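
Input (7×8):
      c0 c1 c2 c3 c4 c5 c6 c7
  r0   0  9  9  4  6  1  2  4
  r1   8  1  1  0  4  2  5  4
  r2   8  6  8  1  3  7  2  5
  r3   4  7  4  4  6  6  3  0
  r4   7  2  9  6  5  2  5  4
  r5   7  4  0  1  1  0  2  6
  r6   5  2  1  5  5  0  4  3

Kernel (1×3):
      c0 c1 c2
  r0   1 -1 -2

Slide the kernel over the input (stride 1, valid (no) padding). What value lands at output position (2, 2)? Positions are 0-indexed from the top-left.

The receptive field on the input at this output position is [8 1 3]. Elementwise product with the kernel and sum: 8·1 + 1·-1 + 3·-2.

1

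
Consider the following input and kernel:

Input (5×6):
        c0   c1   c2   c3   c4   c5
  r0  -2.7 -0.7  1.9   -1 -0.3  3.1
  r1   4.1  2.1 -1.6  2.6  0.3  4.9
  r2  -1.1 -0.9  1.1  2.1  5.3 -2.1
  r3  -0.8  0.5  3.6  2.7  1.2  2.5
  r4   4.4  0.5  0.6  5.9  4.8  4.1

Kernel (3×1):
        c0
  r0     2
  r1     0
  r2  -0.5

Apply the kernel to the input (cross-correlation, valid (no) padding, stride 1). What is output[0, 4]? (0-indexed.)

The receptive field on the input at this output position is [-0.3 / 0.3 / 5.3]. Elementwise product with the kernel and sum: -0.3·2 + 5.3·-0.5.

-3.25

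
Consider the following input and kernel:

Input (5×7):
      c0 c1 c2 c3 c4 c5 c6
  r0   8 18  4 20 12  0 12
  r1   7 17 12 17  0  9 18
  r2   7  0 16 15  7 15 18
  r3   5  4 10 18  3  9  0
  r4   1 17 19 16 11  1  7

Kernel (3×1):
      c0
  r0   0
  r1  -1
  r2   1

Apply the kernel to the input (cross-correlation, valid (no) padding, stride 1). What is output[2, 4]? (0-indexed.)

8

The receptive field on the input at this output position is [7 / 3 / 11]. Elementwise product with the kernel and sum: 3·-1 + 11·1.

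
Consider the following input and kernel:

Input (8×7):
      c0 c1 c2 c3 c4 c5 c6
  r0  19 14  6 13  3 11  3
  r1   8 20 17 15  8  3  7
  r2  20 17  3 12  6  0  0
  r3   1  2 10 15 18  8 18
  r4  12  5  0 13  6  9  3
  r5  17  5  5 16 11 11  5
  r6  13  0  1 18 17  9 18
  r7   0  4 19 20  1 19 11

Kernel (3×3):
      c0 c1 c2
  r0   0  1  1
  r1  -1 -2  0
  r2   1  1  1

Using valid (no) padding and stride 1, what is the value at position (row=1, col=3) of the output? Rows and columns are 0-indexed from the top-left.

The receptive field on the input at this output position is [15 8 3 / 12 6 0 / 15 18 8]. Elementwise product with the kernel and sum: 8·1 + 3·1 + 12·-1 + 6·-2 + 15·1 + 18·1 + 8·1.

28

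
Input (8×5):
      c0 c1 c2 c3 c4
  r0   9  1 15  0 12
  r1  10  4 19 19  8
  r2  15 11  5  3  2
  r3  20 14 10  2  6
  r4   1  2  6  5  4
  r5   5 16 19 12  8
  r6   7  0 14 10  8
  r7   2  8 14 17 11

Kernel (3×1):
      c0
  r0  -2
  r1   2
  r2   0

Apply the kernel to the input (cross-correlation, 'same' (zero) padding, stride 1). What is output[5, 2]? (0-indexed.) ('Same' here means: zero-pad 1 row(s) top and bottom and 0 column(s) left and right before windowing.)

The receptive field on the zero-padded input at this output position is [6 / 19 / 14]. Elementwise product with the kernel and sum: 6·-2 + 19·2.

26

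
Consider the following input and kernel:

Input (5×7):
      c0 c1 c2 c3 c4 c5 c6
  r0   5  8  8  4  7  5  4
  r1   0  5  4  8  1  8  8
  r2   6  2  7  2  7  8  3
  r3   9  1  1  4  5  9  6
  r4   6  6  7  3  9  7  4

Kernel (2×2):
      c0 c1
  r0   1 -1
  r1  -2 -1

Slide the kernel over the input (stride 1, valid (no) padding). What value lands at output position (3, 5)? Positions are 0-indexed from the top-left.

-15

The receptive field on the input at this output position is [9 6 / 7 4]. Elementwise product with the kernel and sum: 9·1 + 6·-1 + 7·-2 + 4·-1.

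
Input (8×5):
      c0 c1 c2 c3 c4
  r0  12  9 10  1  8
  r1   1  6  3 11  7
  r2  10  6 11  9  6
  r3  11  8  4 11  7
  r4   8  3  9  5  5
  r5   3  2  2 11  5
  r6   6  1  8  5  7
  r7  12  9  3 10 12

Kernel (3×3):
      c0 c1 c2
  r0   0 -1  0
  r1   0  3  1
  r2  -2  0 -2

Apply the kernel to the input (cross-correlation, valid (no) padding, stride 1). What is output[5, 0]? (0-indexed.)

-21

The receptive field on the input at this output position is [3 2 2 / 6 1 8 / 12 9 3]. Elementwise product with the kernel and sum: 2·-1 + 1·3 + 8·1 + 12·-2 + 3·-2.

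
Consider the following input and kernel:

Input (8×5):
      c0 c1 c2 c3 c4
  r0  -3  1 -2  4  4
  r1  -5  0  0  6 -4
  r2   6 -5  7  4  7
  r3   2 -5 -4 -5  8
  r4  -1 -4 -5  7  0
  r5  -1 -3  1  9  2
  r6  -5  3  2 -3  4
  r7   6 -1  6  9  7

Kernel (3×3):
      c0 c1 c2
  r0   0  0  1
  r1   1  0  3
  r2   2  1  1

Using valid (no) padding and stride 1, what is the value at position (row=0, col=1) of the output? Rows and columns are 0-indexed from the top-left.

23

The receptive field on the input at this output position is [1 -2 4 / 0 0 6 / -5 7 4]. Elementwise product with the kernel and sum: 4·1 + 0·1 + 6·3 + -5·2 + 7·1 + 4·1.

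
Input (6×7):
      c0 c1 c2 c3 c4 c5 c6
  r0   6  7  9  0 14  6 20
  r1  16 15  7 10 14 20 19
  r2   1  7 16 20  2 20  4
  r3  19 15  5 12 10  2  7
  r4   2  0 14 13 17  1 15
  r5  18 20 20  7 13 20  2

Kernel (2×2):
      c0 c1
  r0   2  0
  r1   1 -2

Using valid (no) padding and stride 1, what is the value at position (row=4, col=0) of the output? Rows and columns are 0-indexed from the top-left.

-18

The receptive field on the input at this output position is [2 0 / 18 20]. Elementwise product with the kernel and sum: 2·2 + 18·1 + 20·-2.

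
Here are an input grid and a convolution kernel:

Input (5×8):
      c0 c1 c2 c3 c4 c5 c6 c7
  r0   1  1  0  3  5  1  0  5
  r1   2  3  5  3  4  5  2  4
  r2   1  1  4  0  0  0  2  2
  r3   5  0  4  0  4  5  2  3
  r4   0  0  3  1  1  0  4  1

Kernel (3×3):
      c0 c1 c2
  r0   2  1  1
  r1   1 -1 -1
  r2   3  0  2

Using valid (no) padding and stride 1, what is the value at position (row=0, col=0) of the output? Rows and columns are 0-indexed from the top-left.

8

The receptive field on the input at this output position is [1 1 0 / 2 3 5 / 1 1 4]. Elementwise product with the kernel and sum: 1·2 + 1·1 + 0·1 + 2·1 + 3·-1 + 5·-1 + 1·3 + 4·2.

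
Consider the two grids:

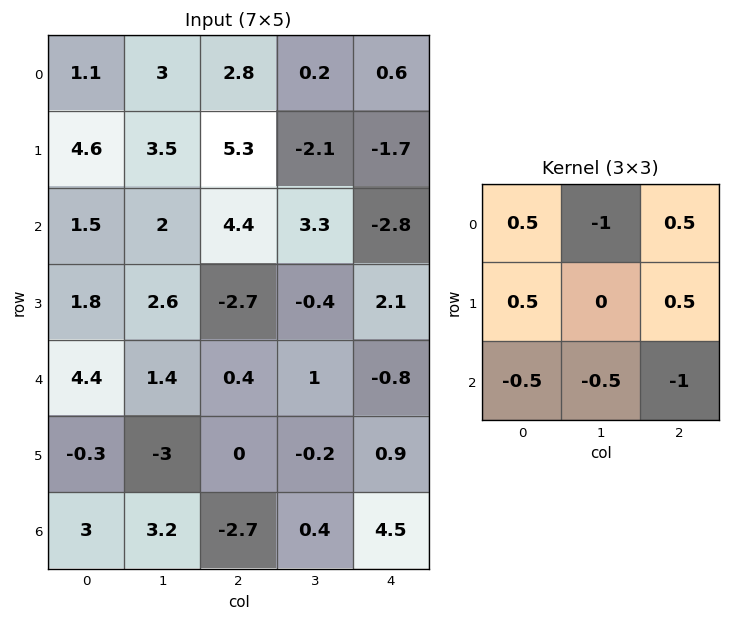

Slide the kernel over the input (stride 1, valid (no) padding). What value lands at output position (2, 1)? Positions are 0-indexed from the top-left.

The receptive field on the input at this output position is [2 4.4 3.3 / 2.6 -2.7 -0.4 / 1.4 0.4 1]. Elementwise product with the kernel and sum: 2·0.5 + 4.4·-1 + 3.3·0.5 + 2.6·0.5 + -0.4·0.5 + 1.4·-0.5 + 0.4·-0.5 + 1·-1.

-2.55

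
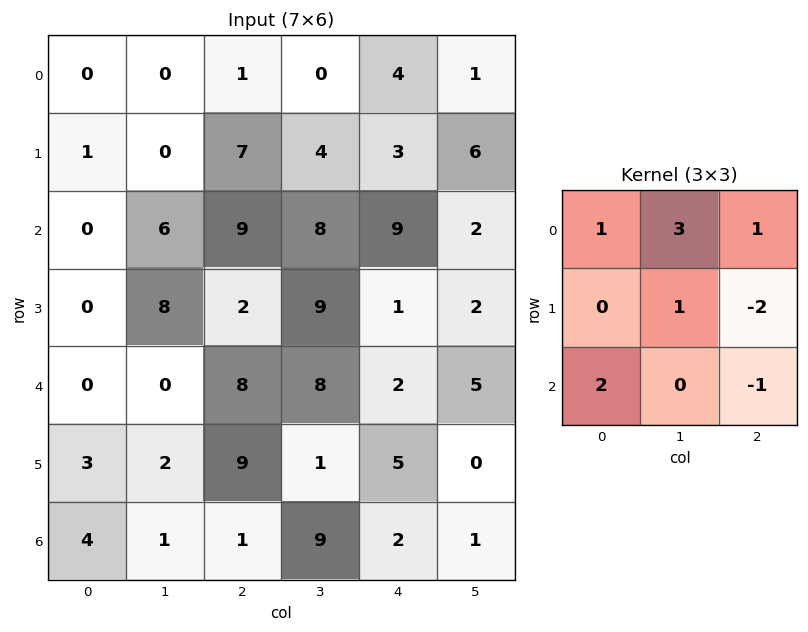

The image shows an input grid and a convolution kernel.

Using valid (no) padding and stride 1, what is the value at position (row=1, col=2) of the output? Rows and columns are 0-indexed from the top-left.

15

The receptive field on the input at this output position is [7 4 3 / 9 8 9 / 2 9 1]. Elementwise product with the kernel and sum: 7·1 + 4·3 + 3·1 + 8·1 + 9·-2 + 2·2 + 1·-1.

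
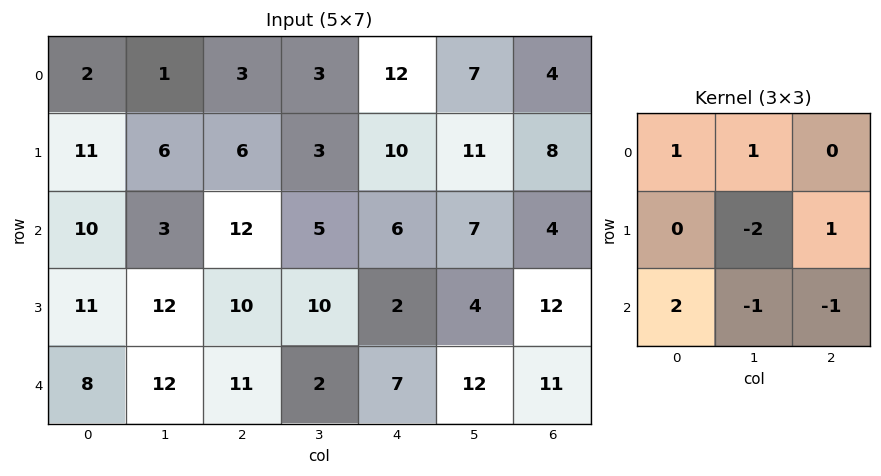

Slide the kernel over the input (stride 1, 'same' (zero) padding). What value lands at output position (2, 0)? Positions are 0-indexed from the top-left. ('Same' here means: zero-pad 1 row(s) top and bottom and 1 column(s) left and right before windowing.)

The receptive field on the zero-padded input at this output position is [0 11 6 / 0 10 3 / 0 11 12]. Elementwise product with the kernel and sum: 0·1 + 11·1 + 10·-2 + 3·1 + 0·2 + 11·-1 + 12·-1.

-29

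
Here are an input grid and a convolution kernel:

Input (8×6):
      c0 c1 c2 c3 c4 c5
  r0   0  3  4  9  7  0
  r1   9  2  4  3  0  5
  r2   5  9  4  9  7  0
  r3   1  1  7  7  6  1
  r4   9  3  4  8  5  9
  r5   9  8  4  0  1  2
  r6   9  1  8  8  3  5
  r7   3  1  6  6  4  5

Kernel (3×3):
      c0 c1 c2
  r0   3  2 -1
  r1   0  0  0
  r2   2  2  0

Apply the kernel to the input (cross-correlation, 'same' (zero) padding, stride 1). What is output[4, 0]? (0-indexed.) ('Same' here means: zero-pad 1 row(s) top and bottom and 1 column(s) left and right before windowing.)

The receptive field on the zero-padded input at this output position is [0 1 1 / 0 9 3 / 0 9 8]. Elementwise product with the kernel and sum: 0·3 + 1·2 + 1·-1 + 0·2 + 9·2.

19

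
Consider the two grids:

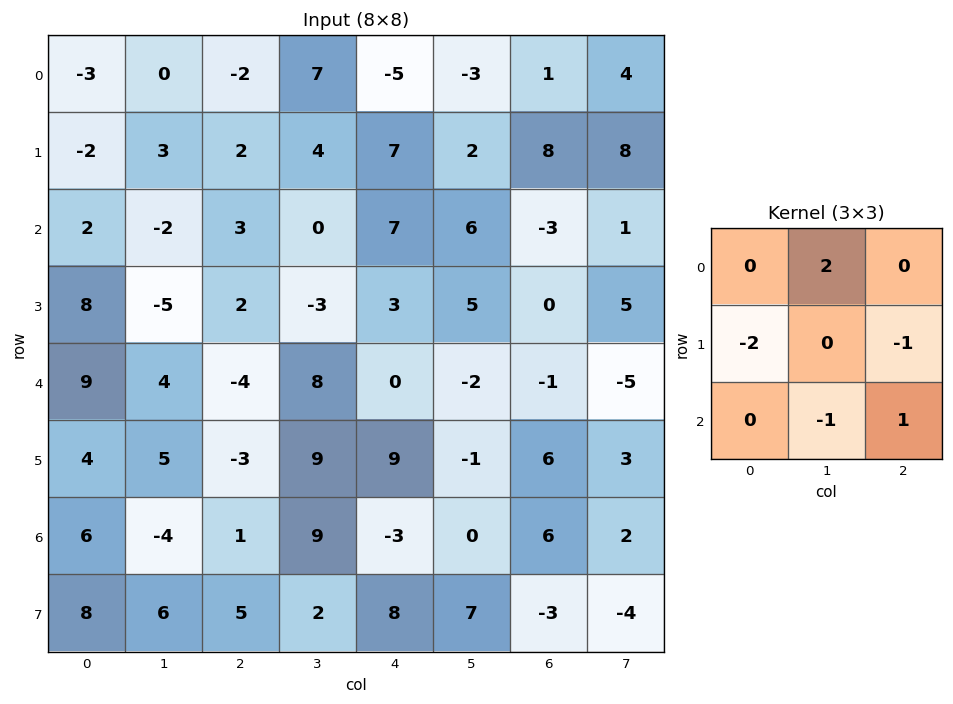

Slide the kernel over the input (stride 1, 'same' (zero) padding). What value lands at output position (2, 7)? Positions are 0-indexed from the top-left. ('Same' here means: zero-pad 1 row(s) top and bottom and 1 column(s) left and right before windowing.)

The receptive field on the zero-padded input at this output position is [8 8 0 / -3 1 0 / 0 5 0]. Elementwise product with the kernel and sum: 8·2 + -3·-2 + 0·-1 + 5·-1 + 0·1.

17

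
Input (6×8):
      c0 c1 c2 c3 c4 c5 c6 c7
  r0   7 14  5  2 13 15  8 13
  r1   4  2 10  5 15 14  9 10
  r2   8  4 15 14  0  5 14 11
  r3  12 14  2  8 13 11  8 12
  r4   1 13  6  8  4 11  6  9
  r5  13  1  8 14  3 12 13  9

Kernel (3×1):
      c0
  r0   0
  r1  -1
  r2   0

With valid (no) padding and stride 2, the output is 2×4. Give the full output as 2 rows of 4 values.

-4 -10 -15 -9
-12 -2 -13 -8

Output[0,0]: The receptive field on the input at this output position is [7 / 4 / 8]. Elementwise product with the kernel and sum: 4·-1.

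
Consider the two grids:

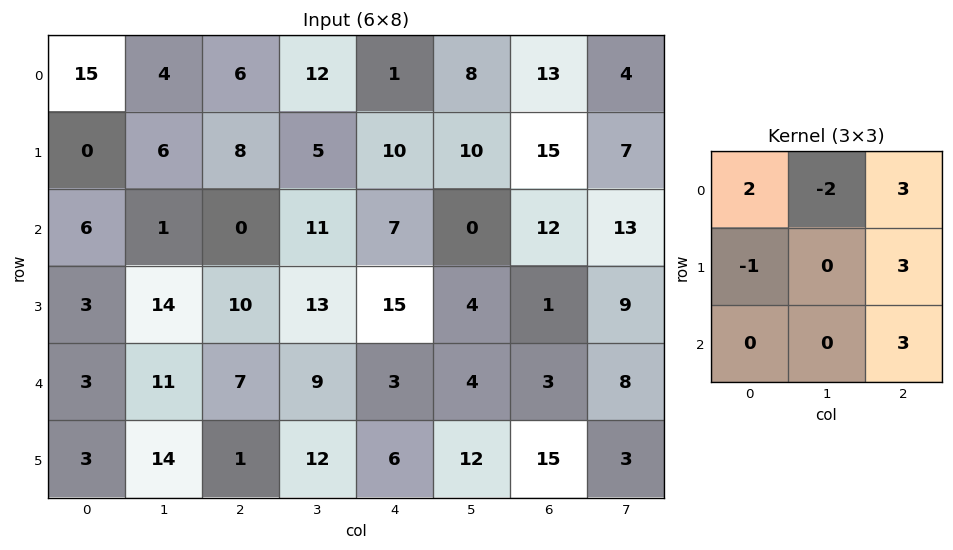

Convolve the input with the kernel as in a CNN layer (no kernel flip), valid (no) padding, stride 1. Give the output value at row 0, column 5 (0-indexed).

52

The receptive field on the input at this output position is [8 13 4 / 10 15 7 / 0 12 13]. Elementwise product with the kernel and sum: 8·2 + 13·-2 + 4·3 + 10·-1 + 7·3 + 13·3.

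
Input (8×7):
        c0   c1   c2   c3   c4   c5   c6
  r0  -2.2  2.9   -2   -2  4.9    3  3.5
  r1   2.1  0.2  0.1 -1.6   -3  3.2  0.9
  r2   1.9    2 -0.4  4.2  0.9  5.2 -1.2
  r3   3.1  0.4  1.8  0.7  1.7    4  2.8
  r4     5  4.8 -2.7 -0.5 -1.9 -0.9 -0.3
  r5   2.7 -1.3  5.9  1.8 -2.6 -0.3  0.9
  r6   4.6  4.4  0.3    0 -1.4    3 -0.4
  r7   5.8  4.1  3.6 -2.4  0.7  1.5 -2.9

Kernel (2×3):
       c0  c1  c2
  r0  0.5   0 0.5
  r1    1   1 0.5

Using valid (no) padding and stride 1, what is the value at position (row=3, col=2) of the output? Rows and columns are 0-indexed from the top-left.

The receptive field on the input at this output position is [1.8 0.7 1.7 / -2.7 -0.5 -1.9]. Elementwise product with the kernel and sum: 1.8·0.5 + 1.7·0.5 + -2.7·1 + -0.5·1 + -1.9·0.5.

-2.4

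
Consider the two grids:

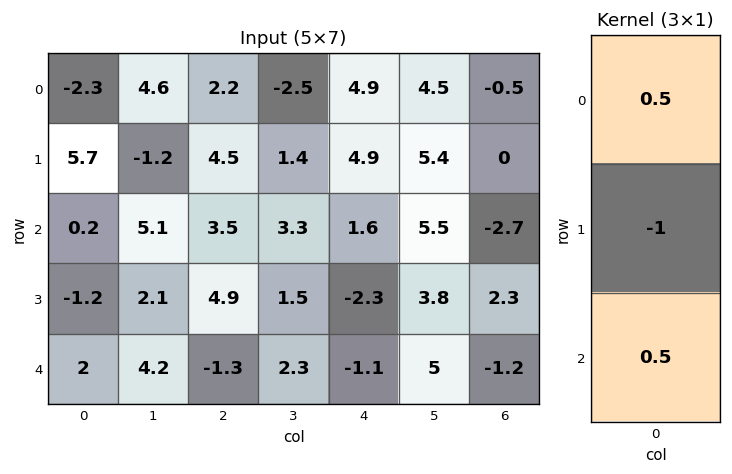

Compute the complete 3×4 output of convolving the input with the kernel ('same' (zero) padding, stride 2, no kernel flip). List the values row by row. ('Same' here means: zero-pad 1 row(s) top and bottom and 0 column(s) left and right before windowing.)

Output[0,0]: The receptive field on the zero-padded input at this output position is [0 / -2.3 / 5.7]. Elementwise product with the kernel and sum: 0·0.5 + -2.3·-1 + 5.7·0.5.

5.15 0.05 -2.45 0.5
2.05 1.2 -0.3 3.85
-2.6 3.75 -0.05 2.35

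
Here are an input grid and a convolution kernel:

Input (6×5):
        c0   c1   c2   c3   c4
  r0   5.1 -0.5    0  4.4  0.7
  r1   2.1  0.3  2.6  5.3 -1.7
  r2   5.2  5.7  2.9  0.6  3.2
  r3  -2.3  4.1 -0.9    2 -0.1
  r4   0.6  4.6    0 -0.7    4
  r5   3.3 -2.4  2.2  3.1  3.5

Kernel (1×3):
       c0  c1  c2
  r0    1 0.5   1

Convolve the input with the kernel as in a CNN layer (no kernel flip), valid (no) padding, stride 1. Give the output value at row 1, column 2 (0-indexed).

3.55

The receptive field on the input at this output position is [2.6 5.3 -1.7]. Elementwise product with the kernel and sum: 2.6·1 + 5.3·0.5 + -1.7·1.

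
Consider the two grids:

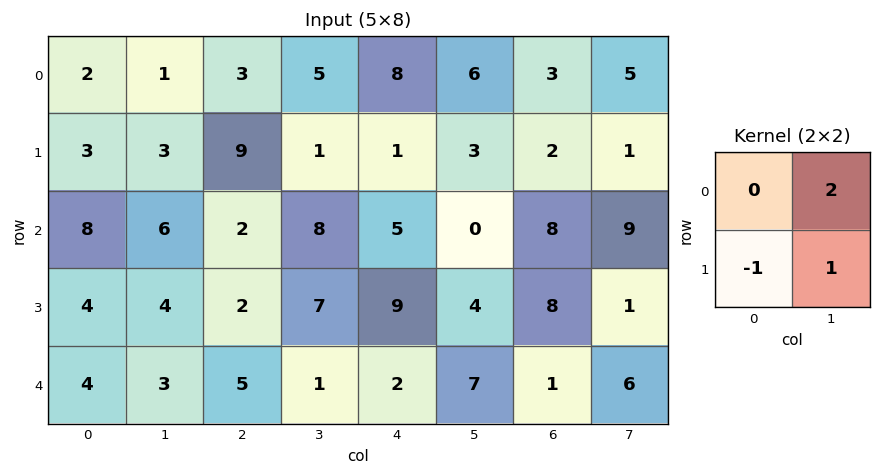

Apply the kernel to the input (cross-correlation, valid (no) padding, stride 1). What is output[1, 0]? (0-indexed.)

The receptive field on the input at this output position is [3 3 / 8 6]. Elementwise product with the kernel and sum: 3·2 + 8·-1 + 6·1.

4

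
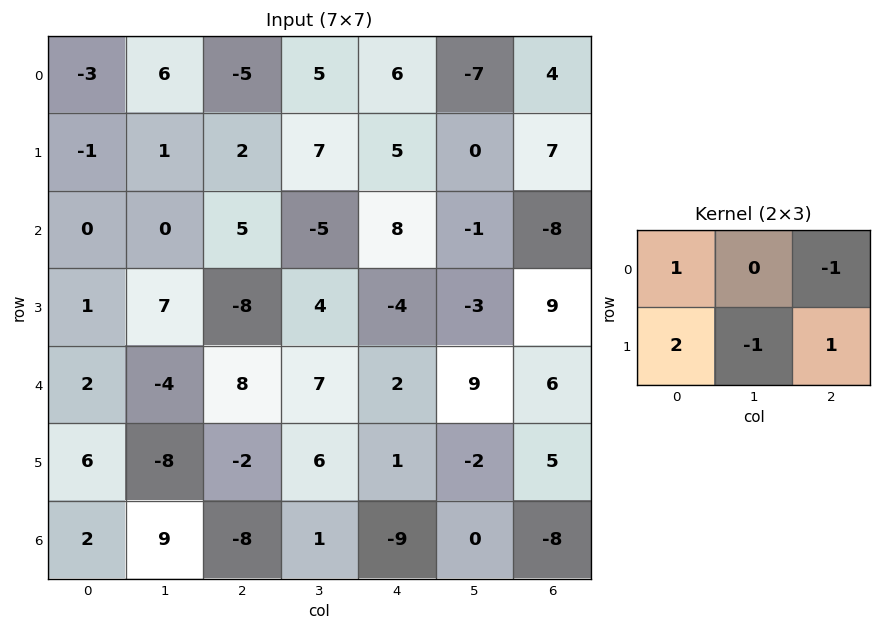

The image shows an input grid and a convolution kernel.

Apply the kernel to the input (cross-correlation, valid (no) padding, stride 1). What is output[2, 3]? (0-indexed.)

5

The receptive field on the input at this output position is [-5 8 -1 / 4 -4 -3]. Elementwise product with the kernel and sum: -5·1 + -1·-1 + 4·2 + -4·-1 + -3·1.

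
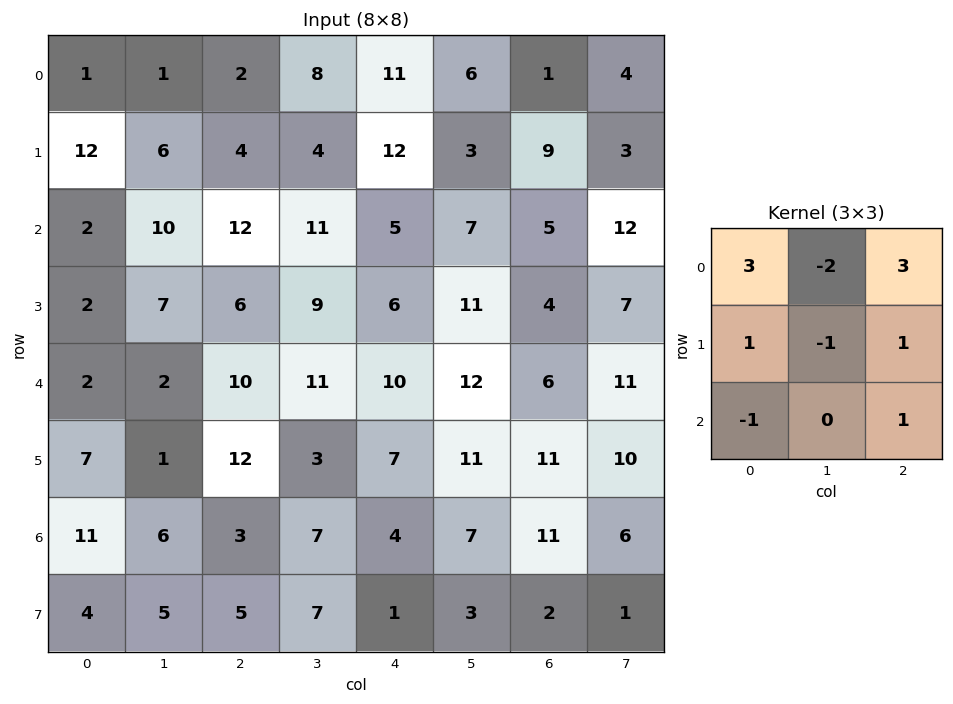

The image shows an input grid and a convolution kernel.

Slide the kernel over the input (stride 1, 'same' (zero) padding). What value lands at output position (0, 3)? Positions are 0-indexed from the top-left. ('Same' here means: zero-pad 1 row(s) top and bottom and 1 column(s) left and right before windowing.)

The receptive field on the zero-padded input at this output position is [0 0 0 / 2 8 11 / 4 4 12]. Elementwise product with the kernel and sum: 0·3 + 0·-2 + 0·3 + 2·1 + 8·-1 + 11·1 + 4·-1 + 12·1.

13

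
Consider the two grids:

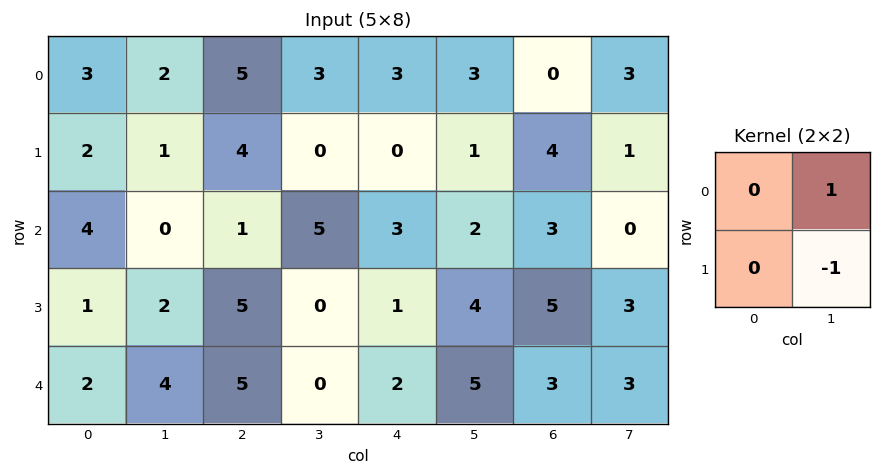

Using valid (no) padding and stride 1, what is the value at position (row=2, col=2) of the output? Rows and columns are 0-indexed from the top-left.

The receptive field on the input at this output position is [1 5 / 5 0]. Elementwise product with the kernel and sum: 5·1 + 0·-1.

5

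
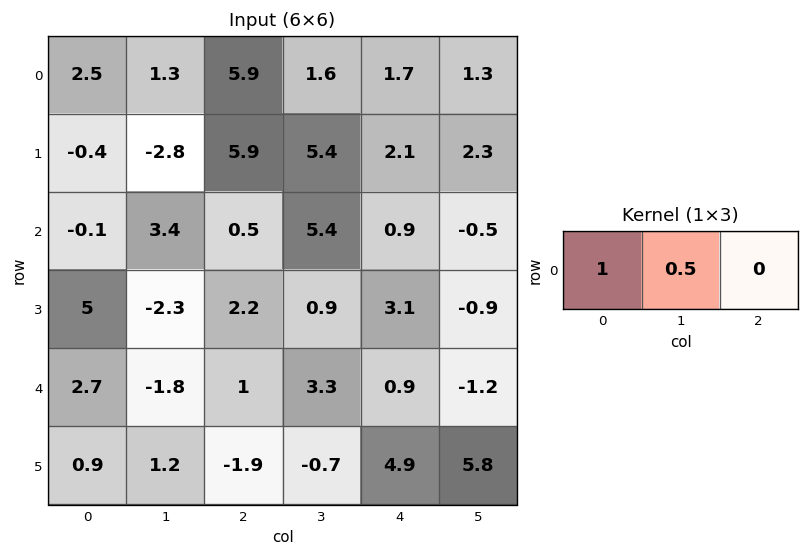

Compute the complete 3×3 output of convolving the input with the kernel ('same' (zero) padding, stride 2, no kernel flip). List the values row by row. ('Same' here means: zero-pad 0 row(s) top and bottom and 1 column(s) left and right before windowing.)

Output[0,0]: The receptive field on the zero-padded input at this output position is [0 2.5 1.3]. Elementwise product with the kernel and sum: 0·1 + 2.5·0.5.

1.25 4.25 2.45
-0.05 3.65 5.85
1.35 -1.3 3.75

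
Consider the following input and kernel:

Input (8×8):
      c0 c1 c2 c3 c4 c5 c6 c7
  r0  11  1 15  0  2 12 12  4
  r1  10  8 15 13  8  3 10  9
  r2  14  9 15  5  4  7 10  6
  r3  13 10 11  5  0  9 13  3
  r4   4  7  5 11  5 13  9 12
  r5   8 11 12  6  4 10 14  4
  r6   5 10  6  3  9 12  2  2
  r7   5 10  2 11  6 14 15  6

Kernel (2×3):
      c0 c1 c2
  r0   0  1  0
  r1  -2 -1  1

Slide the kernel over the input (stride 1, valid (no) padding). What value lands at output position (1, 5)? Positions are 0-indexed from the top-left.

The receptive field on the input at this output position is [3 10 9 / 7 10 6]. Elementwise product with the kernel and sum: 10·1 + 7·-2 + 10·-1 + 6·1.

-8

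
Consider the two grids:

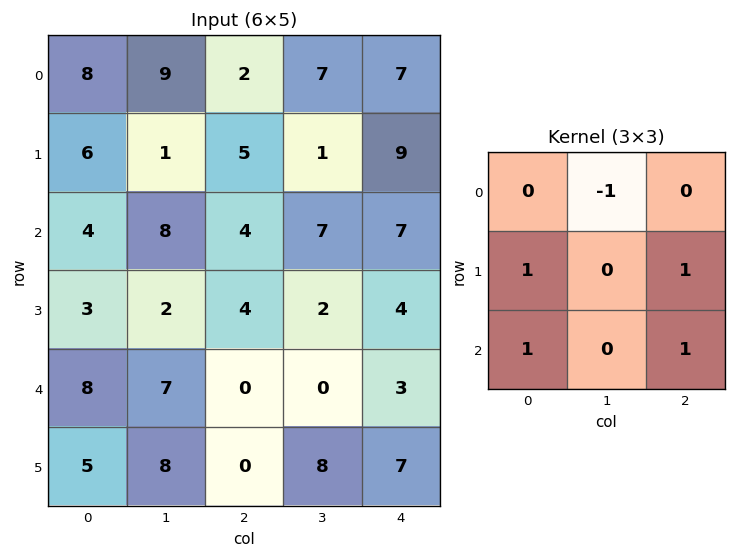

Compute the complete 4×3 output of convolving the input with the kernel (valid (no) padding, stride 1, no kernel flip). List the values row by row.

10 15 18
14 14 18
7 7 4
11 19 8

Output[0,0]: The receptive field on the input at this output position is [8 9 2 / 6 1 5 / 4 8 4]. Elementwise product with the kernel and sum: 9·-1 + 6·1 + 5·1 + 4·1 + 4·1.
Output[0,1]: The receptive field on the input at this output position is [9 2 7 / 1 5 1 / 8 4 7]. Elementwise product with the kernel and sum: 2·-1 + 1·1 + 1·1 + 8·1 + 7·1.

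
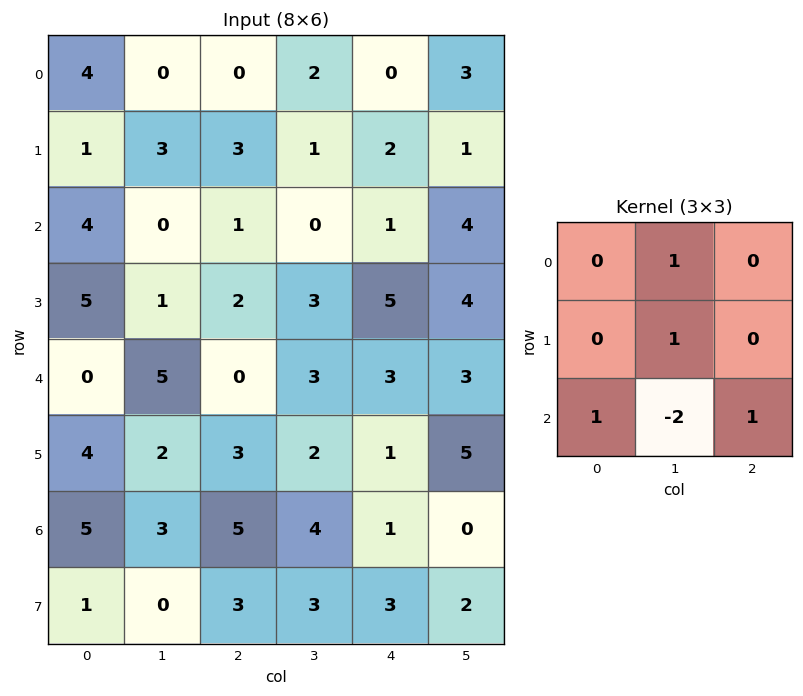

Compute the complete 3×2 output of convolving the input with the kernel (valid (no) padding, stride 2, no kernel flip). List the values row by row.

8 5
-9 0
11 3

Output[0,0]: The receptive field on the input at this output position is [4 0 0 / 1 3 3 / 4 0 1]. Elementwise product with the kernel and sum: 0·1 + 3·1 + 4·1 + 0·-2 + 1·1.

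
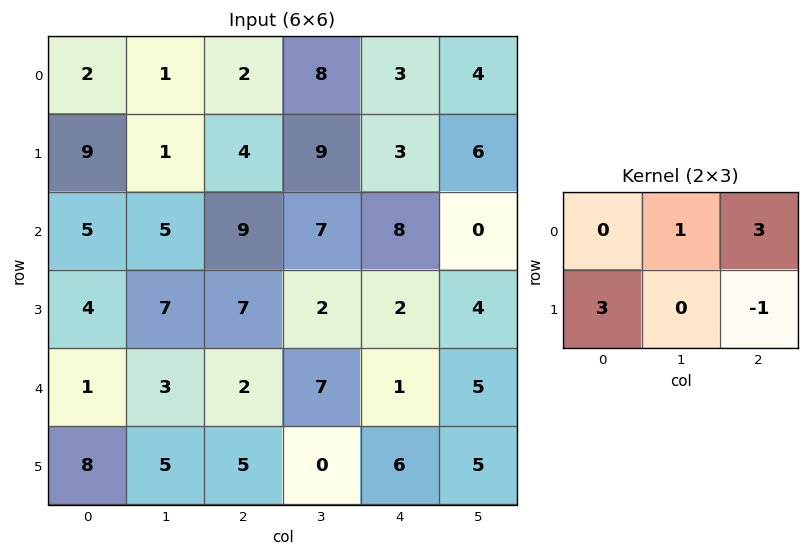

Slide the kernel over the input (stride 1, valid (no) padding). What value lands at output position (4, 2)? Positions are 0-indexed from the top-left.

19

The receptive field on the input at this output position is [2 7 1 / 5 0 6]. Elementwise product with the kernel and sum: 7·1 + 1·3 + 5·3 + 6·-1.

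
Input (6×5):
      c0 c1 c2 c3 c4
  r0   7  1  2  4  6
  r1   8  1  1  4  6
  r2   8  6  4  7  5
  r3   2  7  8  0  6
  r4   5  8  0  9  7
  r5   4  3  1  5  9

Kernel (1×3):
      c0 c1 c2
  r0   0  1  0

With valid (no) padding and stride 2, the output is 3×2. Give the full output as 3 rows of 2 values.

1 4
6 7
8 9

Output[0,0]: The receptive field on the input at this output position is [7 1 2]. Elementwise product with the kernel and sum: 1·1.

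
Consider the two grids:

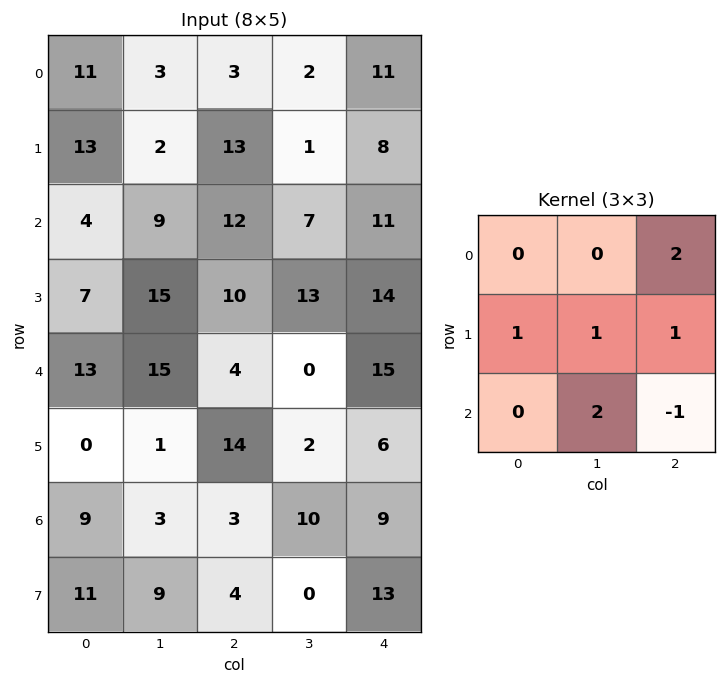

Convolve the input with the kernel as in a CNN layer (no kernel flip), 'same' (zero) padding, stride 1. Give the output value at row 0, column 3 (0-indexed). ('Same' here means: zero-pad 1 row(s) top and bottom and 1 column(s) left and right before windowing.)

The receptive field on the zero-padded input at this output position is [0 0 0 / 3 2 11 / 13 1 8]. Elementwise product with the kernel and sum: 0·2 + 3·1 + 2·1 + 11·1 + 1·2 + 8·-1.

10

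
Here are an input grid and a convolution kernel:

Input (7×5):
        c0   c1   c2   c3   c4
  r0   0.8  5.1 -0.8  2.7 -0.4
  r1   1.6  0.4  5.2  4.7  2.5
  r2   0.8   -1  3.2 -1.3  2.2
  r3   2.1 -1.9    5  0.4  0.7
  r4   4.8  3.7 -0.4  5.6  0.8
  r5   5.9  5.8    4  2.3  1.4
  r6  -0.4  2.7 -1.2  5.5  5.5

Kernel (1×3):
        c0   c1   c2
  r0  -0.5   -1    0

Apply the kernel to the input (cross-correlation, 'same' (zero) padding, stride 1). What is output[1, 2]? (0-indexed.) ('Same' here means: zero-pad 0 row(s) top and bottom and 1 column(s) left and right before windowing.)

-5.4

The receptive field on the zero-padded input at this output position is [0.4 5.2 4.7]. Elementwise product with the kernel and sum: 0.4·-0.5 + 5.2·-1.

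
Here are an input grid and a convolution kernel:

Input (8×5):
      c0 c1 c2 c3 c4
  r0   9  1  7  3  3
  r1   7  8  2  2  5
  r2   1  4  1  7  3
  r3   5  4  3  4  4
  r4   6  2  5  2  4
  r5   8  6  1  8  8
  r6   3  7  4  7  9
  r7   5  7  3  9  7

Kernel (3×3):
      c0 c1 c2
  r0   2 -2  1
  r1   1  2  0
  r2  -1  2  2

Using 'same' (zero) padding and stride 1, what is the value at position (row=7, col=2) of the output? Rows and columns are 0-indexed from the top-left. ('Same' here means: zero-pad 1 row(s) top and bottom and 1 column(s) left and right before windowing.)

The receptive field on the zero-padded input at this output position is [7 4 7 / 7 3 9 / 0 0 0]. Elementwise product with the kernel and sum: 7·2 + 4·-2 + 7·1 + 7·1 + 3·2 + 0·-1 + 0·2 + 0·2.

26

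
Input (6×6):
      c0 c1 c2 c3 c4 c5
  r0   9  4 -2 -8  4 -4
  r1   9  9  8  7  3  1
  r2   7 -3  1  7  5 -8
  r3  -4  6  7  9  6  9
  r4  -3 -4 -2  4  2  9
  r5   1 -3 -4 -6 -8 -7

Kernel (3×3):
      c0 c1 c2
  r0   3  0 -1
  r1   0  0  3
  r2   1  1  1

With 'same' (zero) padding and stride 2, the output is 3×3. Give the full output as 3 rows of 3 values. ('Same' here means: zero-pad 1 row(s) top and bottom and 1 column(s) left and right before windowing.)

30 0 -1
-16 63 20
-20 8 24

Output[0,0]: The receptive field on the zero-padded input at this output position is [0 0 0 / 0 9 4 / 0 9 9]. Elementwise product with the kernel and sum: 0·3 + 0·-1 + 4·3 + 0·1 + 9·1 + 9·1.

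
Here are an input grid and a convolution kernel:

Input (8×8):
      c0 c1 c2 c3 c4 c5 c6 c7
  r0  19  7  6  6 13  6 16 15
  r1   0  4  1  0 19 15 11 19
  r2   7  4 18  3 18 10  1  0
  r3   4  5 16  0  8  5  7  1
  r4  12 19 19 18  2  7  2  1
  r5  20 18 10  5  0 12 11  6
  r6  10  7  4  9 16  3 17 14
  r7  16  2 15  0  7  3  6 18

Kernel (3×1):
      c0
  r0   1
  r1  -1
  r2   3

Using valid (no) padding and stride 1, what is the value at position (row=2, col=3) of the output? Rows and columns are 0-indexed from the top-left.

57

The receptive field on the input at this output position is [3 / 0 / 18]. Elementwise product with the kernel and sum: 3·1 + 0·-1 + 18·3.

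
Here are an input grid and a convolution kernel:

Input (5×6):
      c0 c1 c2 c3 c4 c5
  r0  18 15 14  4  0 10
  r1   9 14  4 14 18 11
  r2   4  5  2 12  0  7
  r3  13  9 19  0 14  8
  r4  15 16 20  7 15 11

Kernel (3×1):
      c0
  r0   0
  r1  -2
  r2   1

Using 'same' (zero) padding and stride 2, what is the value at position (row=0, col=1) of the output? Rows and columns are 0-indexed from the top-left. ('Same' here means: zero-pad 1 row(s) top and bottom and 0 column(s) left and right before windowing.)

The receptive field on the zero-padded input at this output position is [0 / 14 / 4]. Elementwise product with the kernel and sum: 14·-2 + 4·1.

-24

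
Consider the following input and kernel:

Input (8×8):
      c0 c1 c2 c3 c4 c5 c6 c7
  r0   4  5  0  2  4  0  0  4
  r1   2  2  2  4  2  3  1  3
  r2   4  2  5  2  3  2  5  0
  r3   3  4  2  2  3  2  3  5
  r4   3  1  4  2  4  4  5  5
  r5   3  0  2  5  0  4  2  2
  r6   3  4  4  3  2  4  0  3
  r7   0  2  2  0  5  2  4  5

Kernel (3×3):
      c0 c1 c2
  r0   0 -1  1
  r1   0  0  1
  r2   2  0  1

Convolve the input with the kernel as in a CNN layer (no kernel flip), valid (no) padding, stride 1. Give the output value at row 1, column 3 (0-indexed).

The receptive field on the input at this output position is [4 2 3 / 2 3 2 / 2 3 2]. Elementwise product with the kernel and sum: 2·-1 + 3·1 + 2·1 + 2·2 + 2·1.

9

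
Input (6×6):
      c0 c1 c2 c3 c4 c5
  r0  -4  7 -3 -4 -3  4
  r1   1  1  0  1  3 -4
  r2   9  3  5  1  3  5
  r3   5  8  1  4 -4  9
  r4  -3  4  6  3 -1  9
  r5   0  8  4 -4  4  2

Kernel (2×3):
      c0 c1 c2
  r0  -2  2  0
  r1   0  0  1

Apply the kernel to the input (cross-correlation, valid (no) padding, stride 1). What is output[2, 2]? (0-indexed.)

The receptive field on the input at this output position is [5 1 3 / 1 4 -4]. Elementwise product with the kernel and sum: 5·-2 + 1·2 + -4·1.

-12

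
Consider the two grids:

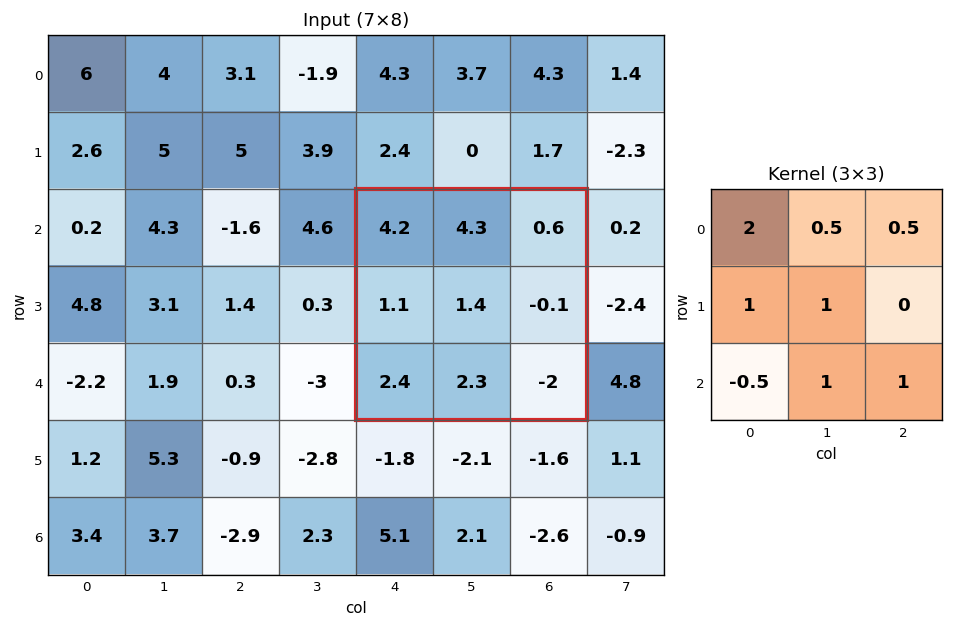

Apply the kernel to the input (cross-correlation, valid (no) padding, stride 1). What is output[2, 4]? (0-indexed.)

12.45

The receptive field on the input at this output position is [4.2 4.3 0.6 / 1.1 1.4 -0.1 / 2.4 2.3 -2]. Elementwise product with the kernel and sum: 4.2·2 + 4.3·0.5 + 0.6·0.5 + 1.1·1 + 1.4·1 + 2.4·-0.5 + 2.3·1 + -2·1.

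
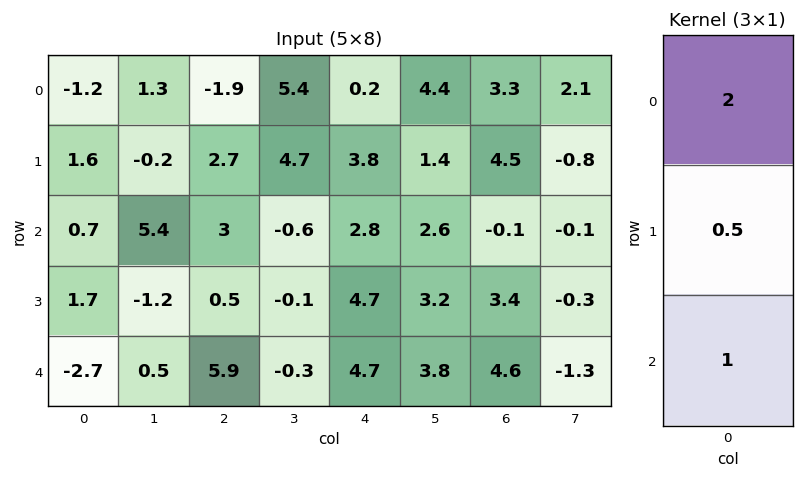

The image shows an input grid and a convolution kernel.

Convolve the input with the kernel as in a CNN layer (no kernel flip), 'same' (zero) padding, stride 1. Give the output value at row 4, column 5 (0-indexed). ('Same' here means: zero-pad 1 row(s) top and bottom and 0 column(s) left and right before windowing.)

8.3

The receptive field on the zero-padded input at this output position is [3.2 / 3.8 / 0]. Elementwise product with the kernel and sum: 3.2·2 + 3.8·0.5 + 0·1.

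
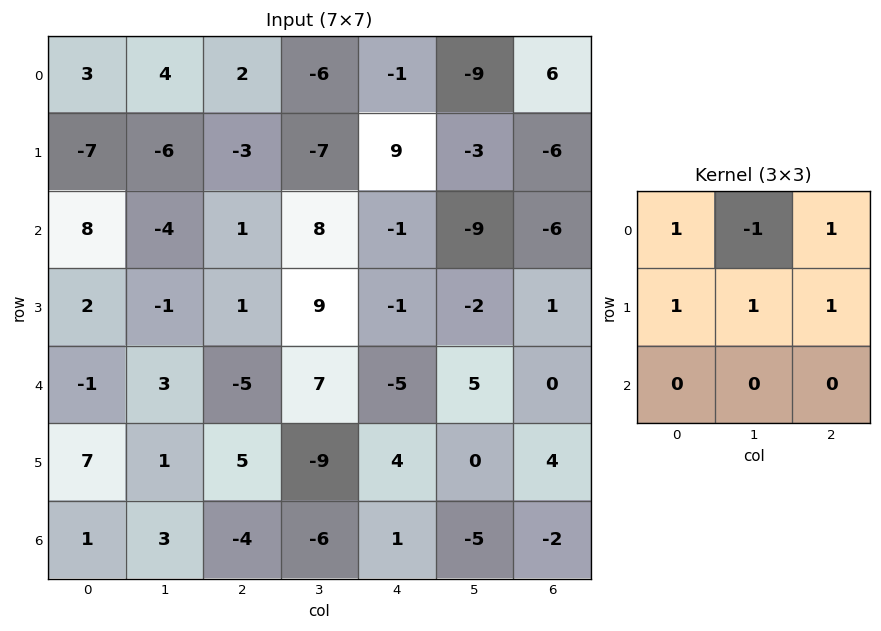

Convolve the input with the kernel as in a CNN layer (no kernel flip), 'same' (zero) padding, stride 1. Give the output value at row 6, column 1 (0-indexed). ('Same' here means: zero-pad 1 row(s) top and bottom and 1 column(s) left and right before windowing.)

The receptive field on the zero-padded input at this output position is [7 1 5 / 1 3 -4 / 0 0 0]. Elementwise product with the kernel and sum: 7·1 + 1·-1 + 5·1 + 1·1 + 3·1 + -4·1.

11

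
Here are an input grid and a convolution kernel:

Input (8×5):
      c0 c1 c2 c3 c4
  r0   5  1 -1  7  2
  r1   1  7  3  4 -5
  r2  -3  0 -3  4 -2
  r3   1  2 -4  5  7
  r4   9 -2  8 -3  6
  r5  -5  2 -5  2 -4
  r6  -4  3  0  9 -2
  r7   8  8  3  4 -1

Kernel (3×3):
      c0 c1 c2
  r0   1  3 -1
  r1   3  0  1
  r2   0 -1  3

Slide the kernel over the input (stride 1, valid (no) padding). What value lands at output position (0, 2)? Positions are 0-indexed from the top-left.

The receptive field on the input at this output position is [-1 7 2 / 3 4 -5 / -3 4 -2]. Elementwise product with the kernel and sum: -1·1 + 7·3 + 2·-1 + 3·3 + -5·1 + 4·-1 + -2·3.

12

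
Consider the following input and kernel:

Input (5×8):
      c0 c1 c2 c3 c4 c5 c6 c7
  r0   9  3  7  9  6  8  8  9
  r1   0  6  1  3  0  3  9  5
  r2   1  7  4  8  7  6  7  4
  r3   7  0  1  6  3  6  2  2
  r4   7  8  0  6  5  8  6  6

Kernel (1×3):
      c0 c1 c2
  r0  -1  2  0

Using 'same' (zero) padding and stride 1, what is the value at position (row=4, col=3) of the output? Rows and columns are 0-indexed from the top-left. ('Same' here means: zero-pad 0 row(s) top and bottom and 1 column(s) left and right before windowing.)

12

The receptive field on the zero-padded input at this output position is [0 6 5]. Elementwise product with the kernel and sum: 0·-1 + 6·2.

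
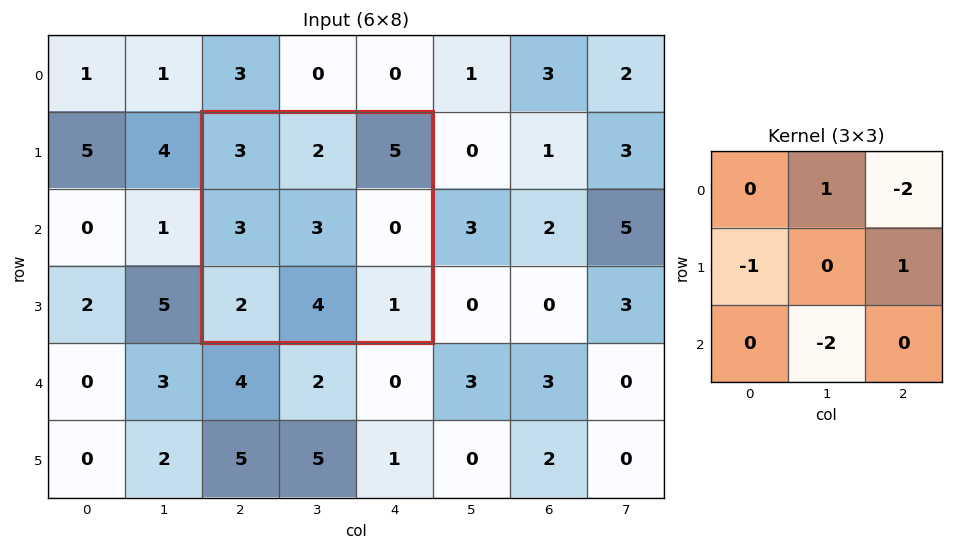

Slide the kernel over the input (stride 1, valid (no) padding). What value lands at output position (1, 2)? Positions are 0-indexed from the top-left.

The receptive field on the input at this output position is [3 2 5 / 3 3 0 / 2 4 1]. Elementwise product with the kernel and sum: 2·1 + 5·-2 + 3·-1 + 0·1 + 4·-2.

-19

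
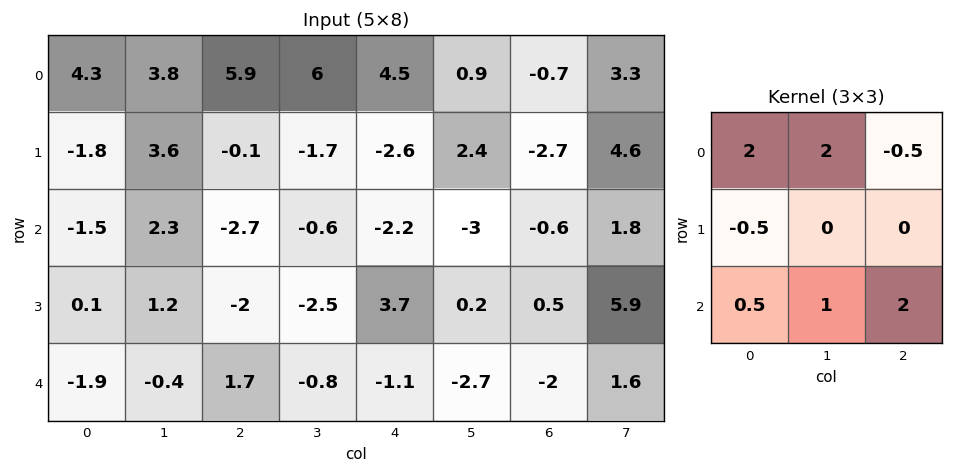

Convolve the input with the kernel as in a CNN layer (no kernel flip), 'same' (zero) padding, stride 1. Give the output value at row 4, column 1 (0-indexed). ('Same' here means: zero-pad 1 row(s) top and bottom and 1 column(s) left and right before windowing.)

4.55

The receptive field on the zero-padded input at this output position is [0.1 1.2 -2 / -1.9 -0.4 1.7 / 0 0 0]. Elementwise product with the kernel and sum: 0.1·2 + 1.2·2 + -2·-0.5 + -1.9·-0.5 + 0·0.5 + 0·1 + 0·2.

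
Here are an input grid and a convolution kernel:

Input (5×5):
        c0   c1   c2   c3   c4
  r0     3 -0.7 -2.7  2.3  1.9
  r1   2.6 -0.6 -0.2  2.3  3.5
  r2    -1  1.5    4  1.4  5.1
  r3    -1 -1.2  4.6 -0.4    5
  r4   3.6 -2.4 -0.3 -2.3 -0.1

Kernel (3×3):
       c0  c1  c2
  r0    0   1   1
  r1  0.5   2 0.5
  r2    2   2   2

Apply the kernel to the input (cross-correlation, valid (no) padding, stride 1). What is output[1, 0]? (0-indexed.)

The receptive field on the input at this output position is [2.6 -0.6 -0.2 / -1 1.5 4 / -1 -1.2 4.6]. Elementwise product with the kernel and sum: -0.6·1 + -0.2·1 + -1·0.5 + 1.5·2 + 4·0.5 + -1·2 + -1.2·2 + 4.6·2.

8.5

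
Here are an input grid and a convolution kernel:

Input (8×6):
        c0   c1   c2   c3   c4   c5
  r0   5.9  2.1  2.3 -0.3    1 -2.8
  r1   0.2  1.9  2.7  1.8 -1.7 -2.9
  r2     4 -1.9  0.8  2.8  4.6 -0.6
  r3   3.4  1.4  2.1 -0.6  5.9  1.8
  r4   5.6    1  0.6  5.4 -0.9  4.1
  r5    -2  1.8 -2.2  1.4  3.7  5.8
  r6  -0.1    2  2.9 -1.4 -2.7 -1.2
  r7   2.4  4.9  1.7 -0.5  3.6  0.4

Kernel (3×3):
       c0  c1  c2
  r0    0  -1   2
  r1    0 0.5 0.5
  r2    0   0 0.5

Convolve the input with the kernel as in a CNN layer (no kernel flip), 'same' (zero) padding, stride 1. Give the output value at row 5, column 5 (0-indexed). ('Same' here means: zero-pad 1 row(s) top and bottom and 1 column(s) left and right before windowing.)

The receptive field on the zero-padded input at this output position is [-0.9 4.1 0 / 3.7 5.8 0 / -2.7 -1.2 0]. Elementwise product with the kernel and sum: 4.1·-1 + 0·2 + 5.8·0.5 + 0·0.5 + 0·0.5.

-1.2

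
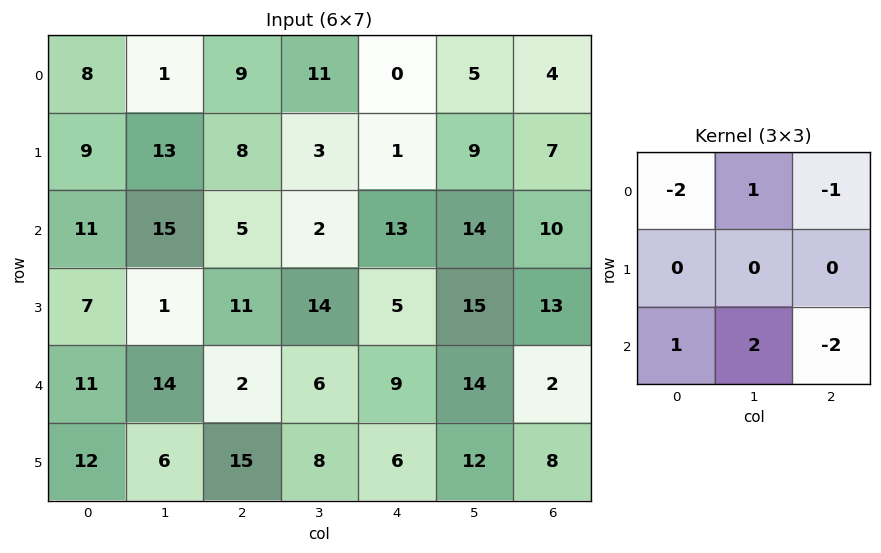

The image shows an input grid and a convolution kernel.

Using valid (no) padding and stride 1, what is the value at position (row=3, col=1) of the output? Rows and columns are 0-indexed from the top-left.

15

The receptive field on the input at this output position is [1 11 14 / 14 2 6 / 6 15 8]. Elementwise product with the kernel and sum: 1·-2 + 11·1 + 14·-1 + 6·1 + 15·2 + 8·-2.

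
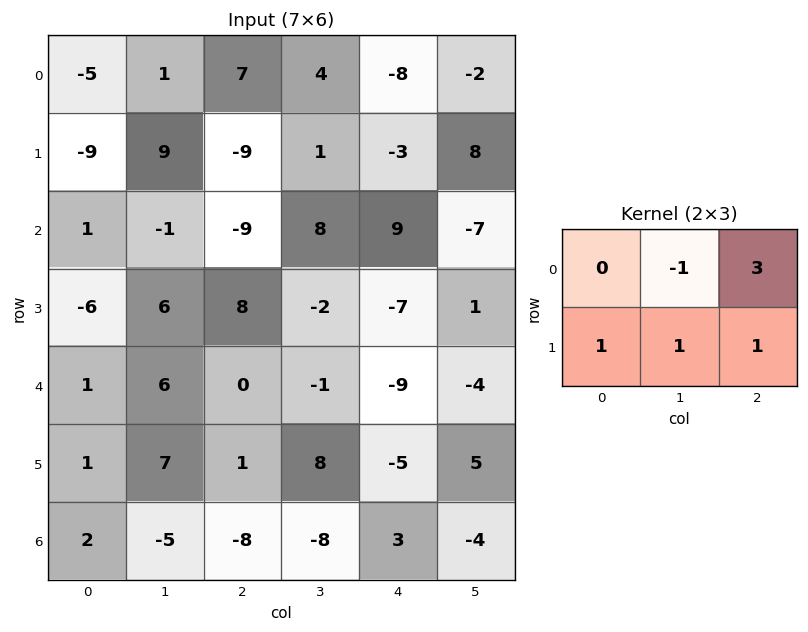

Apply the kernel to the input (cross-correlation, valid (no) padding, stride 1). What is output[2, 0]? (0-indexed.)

The receptive field on the input at this output position is [1 -1 -9 / -6 6 8]. Elementwise product with the kernel and sum: -1·-1 + -9·3 + -6·1 + 6·1 + 8·1.

-18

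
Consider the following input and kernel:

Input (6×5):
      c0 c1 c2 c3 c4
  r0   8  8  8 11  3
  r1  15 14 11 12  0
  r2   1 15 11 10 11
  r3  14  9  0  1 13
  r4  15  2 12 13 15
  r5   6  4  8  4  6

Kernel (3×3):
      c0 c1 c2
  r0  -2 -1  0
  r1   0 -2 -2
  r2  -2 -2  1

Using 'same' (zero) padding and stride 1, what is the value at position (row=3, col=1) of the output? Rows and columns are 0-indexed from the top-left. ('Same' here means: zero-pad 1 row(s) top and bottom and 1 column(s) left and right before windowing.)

-57

The receptive field on the zero-padded input at this output position is [1 15 11 / 14 9 0 / 15 2 12]. Elementwise product with the kernel and sum: 1·-2 + 15·-1 + 9·-2 + 0·-2 + 15·-2 + 2·-2 + 12·1.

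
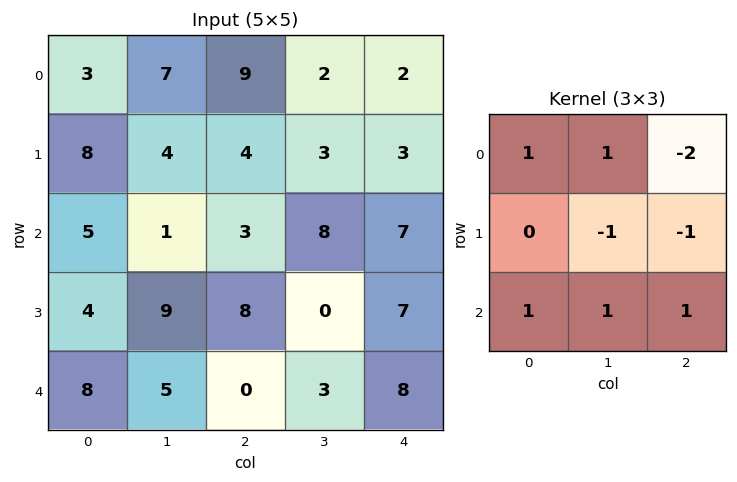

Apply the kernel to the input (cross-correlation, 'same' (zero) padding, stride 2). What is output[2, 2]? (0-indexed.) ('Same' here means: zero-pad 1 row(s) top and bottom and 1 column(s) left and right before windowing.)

-1

The receptive field on the zero-padded input at this output position is [0 7 0 / 3 8 0 / 0 0 0]. Elementwise product with the kernel and sum: 0·1 + 7·1 + 0·-2 + 8·-1 + 0·-1 + 0·1 + 0·1 + 0·1.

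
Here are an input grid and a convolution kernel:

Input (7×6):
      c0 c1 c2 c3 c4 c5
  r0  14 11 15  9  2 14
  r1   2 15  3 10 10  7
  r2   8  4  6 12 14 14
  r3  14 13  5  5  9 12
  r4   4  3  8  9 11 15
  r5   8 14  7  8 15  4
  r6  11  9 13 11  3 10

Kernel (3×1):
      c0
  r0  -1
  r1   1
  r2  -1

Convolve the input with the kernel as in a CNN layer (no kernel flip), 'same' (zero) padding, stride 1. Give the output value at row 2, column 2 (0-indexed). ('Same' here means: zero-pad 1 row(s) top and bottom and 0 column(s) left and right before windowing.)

-2

The receptive field on the zero-padded input at this output position is [3 / 6 / 5]. Elementwise product with the kernel and sum: 3·-1 + 6·1 + 5·-1.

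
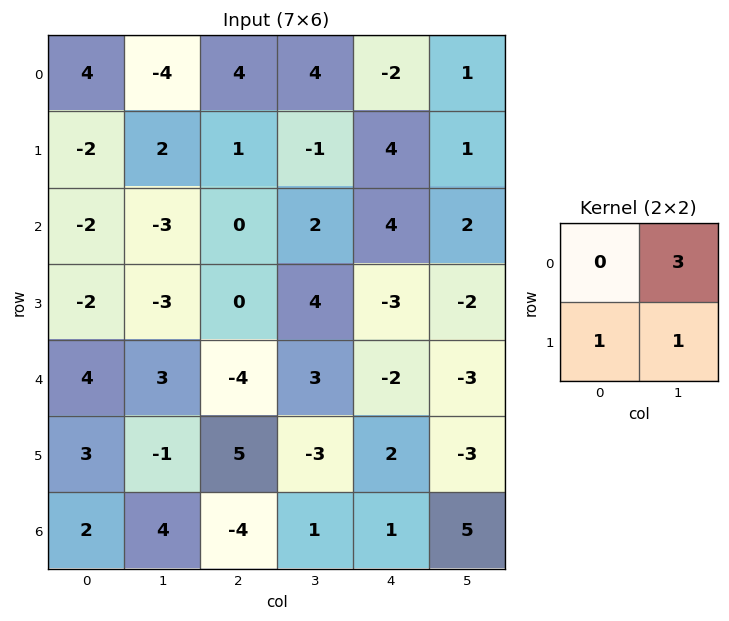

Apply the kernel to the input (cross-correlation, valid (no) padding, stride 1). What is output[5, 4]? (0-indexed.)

-3

The receptive field on the input at this output position is [2 -3 / 1 5]. Elementwise product with the kernel and sum: -3·3 + 1·1 + 5·1.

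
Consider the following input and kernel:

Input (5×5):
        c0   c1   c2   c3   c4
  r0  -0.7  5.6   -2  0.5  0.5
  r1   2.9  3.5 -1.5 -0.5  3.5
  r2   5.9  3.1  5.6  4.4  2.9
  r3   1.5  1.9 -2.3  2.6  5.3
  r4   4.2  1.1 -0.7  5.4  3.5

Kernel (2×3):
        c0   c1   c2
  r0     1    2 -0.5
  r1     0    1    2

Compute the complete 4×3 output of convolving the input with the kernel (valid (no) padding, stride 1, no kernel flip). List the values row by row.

Output[0,0]: The receptive field on the input at this output position is [-0.7 5.6 -2 / 2.9 3.5 -1.5]. Elementwise product with the kernel and sum: -0.7·1 + 5.6·2 + -2·-0.5 + 3.5·1 + -1.5·2.
Output[0,1]: The receptive field on the input at this output position is [5.6 -2 0.5 / 3.5 -1.5 -0.5]. Elementwise product with the kernel and sum: 5.6·1 + -2·2 + 0.5·-0.5 + -1.5·1 + -0.5·2.

12 -1.15 5.25
24.95 15.15 5.95
6.6 15 26.15
6.15 6.1 12.65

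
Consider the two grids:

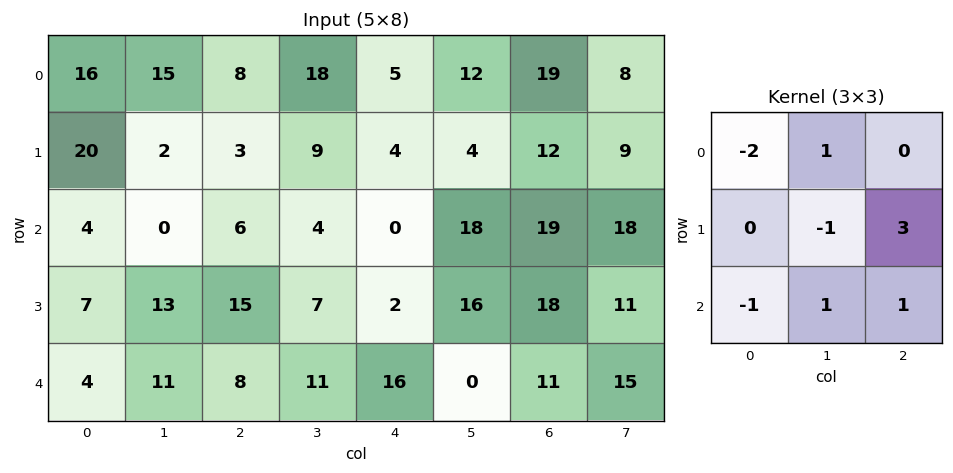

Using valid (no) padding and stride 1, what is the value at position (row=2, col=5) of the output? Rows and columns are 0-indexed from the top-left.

24

The receptive field on the input at this output position is [18 19 18 / 16 18 11 / 0 11 15]. Elementwise product with the kernel and sum: 18·-2 + 19·1 + 18·-1 + 11·3 + 0·-1 + 11·1 + 15·1.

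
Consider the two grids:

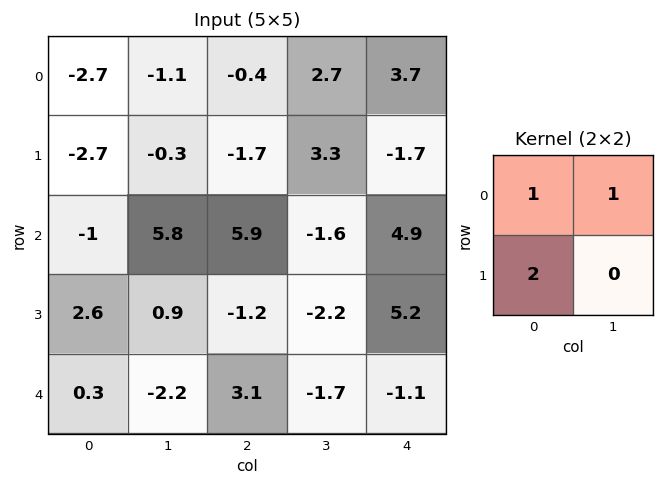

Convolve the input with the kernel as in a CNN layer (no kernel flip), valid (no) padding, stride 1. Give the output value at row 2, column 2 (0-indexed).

1.9

The receptive field on the input at this output position is [5.9 -1.6 / -1.2 -2.2]. Elementwise product with the kernel and sum: 5.9·1 + -1.6·1 + -1.2·2.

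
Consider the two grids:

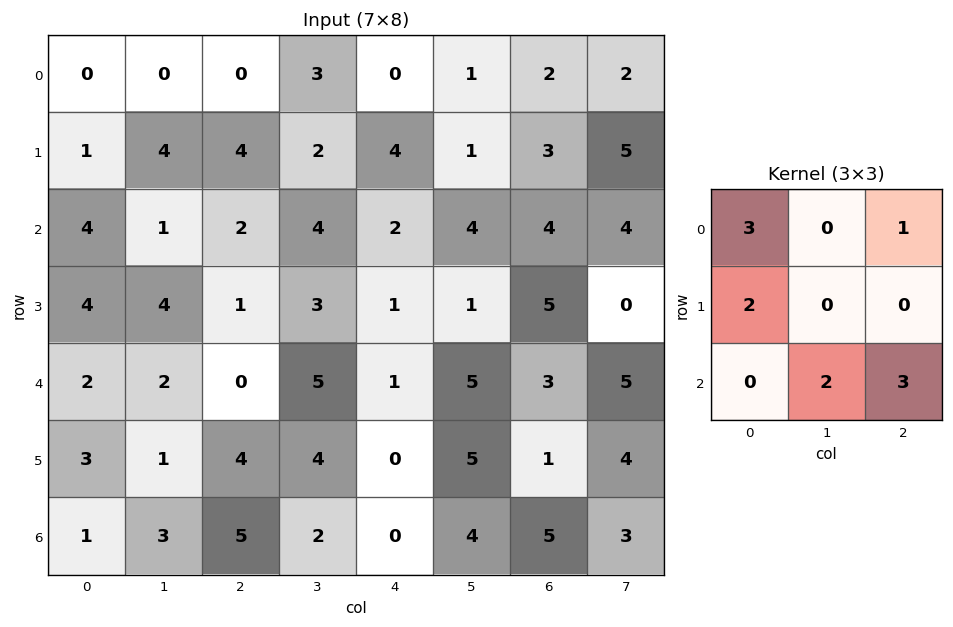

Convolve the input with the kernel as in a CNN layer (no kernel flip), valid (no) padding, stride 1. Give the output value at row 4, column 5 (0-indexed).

The receptive field on the input at this output position is [5 3 5 / 5 1 4 / 4 5 3]. Elementwise product with the kernel and sum: 5·3 + 5·1 + 5·2 + 5·2 + 3·3.

49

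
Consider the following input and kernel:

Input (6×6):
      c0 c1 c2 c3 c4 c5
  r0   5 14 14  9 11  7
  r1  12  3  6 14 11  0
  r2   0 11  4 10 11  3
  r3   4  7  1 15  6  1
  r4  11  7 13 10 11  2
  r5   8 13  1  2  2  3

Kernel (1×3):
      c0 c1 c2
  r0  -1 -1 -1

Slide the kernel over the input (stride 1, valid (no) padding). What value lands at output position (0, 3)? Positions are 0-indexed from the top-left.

The receptive field on the input at this output position is [9 11 7]. Elementwise product with the kernel and sum: 9·-1 + 11·-1 + 7·-1.

-27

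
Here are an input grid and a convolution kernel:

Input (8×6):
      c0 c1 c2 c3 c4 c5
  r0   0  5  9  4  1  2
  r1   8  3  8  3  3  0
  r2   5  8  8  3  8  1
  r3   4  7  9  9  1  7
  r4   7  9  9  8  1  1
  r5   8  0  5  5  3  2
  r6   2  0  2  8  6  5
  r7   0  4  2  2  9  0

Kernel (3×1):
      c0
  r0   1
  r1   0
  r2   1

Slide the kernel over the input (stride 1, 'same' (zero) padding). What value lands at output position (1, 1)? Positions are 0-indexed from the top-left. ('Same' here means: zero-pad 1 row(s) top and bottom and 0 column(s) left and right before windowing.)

The receptive field on the zero-padded input at this output position is [5 / 3 / 8]. Elementwise product with the kernel and sum: 5·1 + 8·1.

13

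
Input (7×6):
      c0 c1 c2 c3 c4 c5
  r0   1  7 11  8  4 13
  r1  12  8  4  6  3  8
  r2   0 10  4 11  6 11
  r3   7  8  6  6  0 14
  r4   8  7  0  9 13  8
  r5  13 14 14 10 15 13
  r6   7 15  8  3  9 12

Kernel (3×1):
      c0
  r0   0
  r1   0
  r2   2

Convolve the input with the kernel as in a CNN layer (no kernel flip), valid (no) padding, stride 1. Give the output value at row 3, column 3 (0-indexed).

The receptive field on the input at this output position is [6 / 9 / 10]. Elementwise product with the kernel and sum: 10·2.

20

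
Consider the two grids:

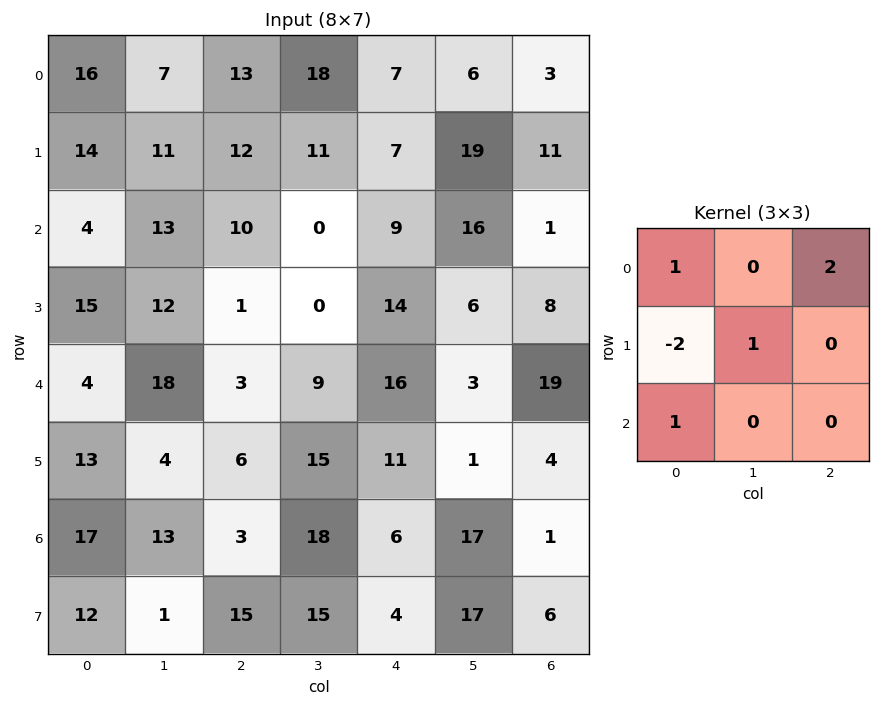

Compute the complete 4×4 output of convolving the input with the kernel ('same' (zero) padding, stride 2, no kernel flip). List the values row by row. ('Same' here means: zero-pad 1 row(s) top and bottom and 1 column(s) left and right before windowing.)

16 10 -18 10
26 29 58 -6
28 -17 25 20
25 12 2 -15

Output[0,0]: The receptive field on the zero-padded input at this output position is [0 0 0 / 0 16 7 / 0 14 11]. Elementwise product with the kernel and sum: 0·1 + 0·2 + 0·-2 + 16·1 + 0·1.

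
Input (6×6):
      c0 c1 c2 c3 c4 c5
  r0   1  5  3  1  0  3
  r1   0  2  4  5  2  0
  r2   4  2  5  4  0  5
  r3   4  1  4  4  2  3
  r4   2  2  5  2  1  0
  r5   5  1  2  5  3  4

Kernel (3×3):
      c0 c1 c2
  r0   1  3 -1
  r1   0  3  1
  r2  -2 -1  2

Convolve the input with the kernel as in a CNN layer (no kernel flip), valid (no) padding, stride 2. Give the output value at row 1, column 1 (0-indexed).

21

The receptive field on the input at this output position is [5 4 0 / 4 4 2 / 5 2 1]. Elementwise product with the kernel and sum: 5·1 + 4·3 + 0·-1 + 4·3 + 2·1 + 5·-2 + 2·-1 + 1·2.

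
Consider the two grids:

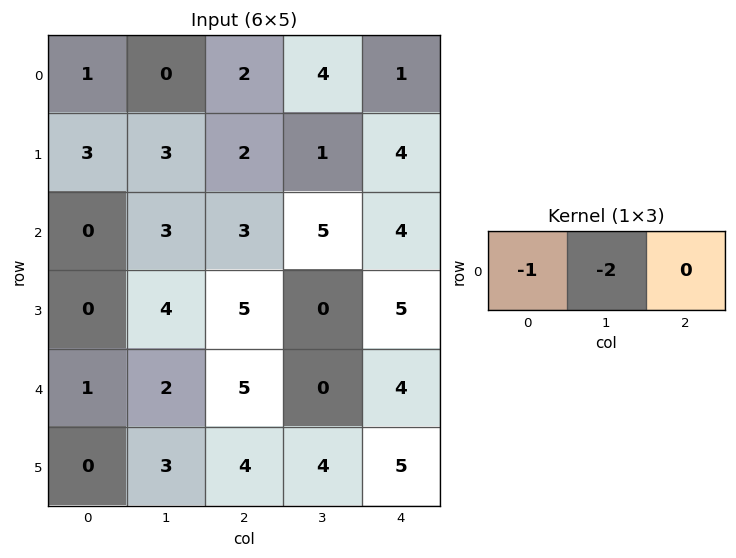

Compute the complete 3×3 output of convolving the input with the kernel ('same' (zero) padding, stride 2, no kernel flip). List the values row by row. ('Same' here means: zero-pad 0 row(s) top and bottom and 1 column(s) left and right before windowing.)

-2 -4 -6
0 -9 -13
-2 -12 -8

Output[0,0]: The receptive field on the zero-padded input at this output position is [0 1 0]. Elementwise product with the kernel and sum: 0·-1 + 1·-2.
Output[0,1]: The receptive field on the zero-padded input at this output position is [0 2 4]. Elementwise product with the kernel and sum: 0·-1 + 2·-2.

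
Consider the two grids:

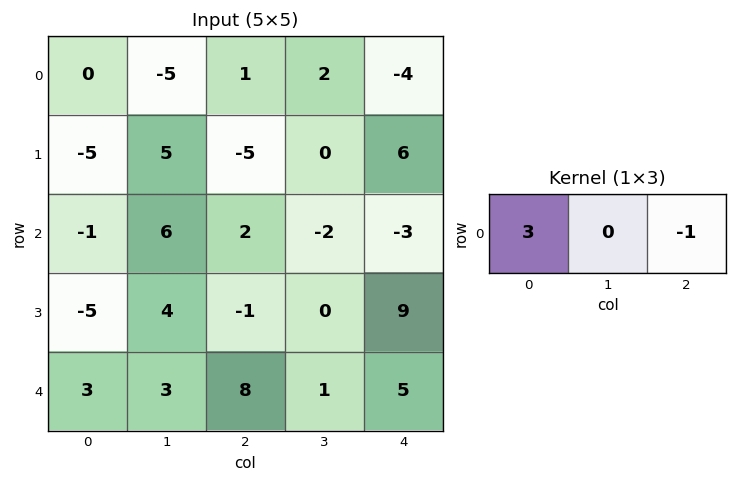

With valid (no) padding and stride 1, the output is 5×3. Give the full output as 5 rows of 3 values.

Output[0,0]: The receptive field on the input at this output position is [0 -5 1]. Elementwise product with the kernel and sum: 0·3 + 1·-1.
Output[0,1]: The receptive field on the input at this output position is [-5 1 2]. Elementwise product with the kernel and sum: -5·3 + 2·-1.

-1 -17 7
-10 15 -21
-5 20 9
-14 12 -12
1 8 19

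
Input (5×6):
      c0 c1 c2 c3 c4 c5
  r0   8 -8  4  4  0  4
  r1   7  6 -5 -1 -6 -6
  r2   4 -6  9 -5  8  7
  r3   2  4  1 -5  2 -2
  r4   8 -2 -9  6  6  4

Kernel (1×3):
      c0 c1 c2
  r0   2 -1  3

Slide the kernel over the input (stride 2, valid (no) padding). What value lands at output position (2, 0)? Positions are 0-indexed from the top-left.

The receptive field on the input at this output position is [8 -2 -9]. Elementwise product with the kernel and sum: 8·2 + -2·-1 + -9·3.

-9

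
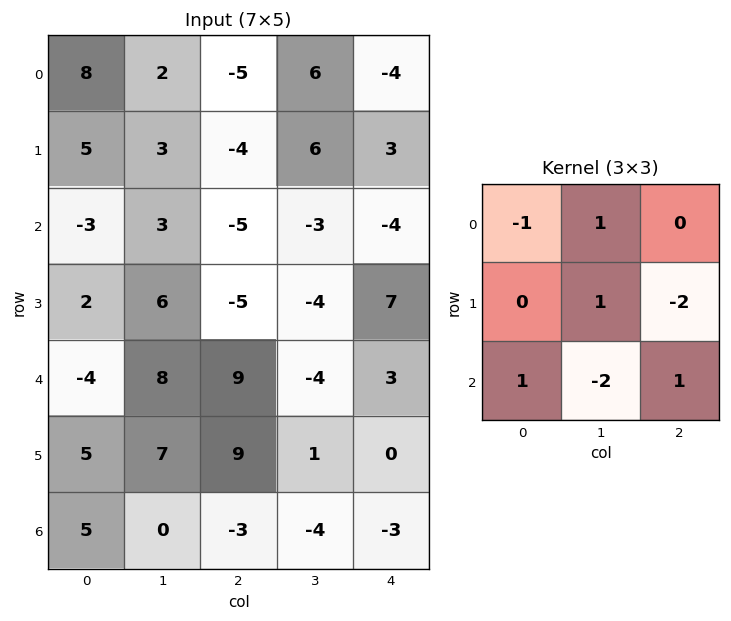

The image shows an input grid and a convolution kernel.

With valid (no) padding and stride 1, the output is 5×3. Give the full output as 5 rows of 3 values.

-9 -13 8
-4 6 25
11 -19 4
-6 -4 -2
3 10 -10

Output[0,0]: The receptive field on the input at this output position is [8 2 -5 / 5 3 -4 / -3 3 -5]. Elementwise product with the kernel and sum: 8·-1 + 2·1 + 3·1 + -4·-2 + -3·1 + 3·-2 + -5·1.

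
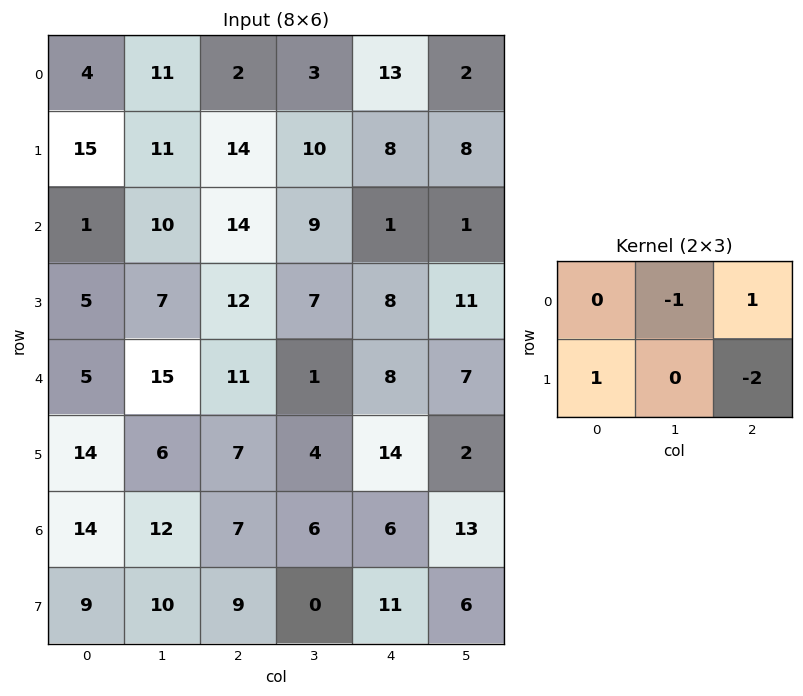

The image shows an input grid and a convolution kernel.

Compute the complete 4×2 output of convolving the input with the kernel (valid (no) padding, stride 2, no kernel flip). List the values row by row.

-22 8
-15 -12
-4 -14
-14 -13

Output[0,0]: The receptive field on the input at this output position is [4 11 2 / 15 11 14]. Elementwise product with the kernel and sum: 11·-1 + 2·1 + 15·1 + 14·-2.
Output[0,1]: The receptive field on the input at this output position is [2 3 13 / 14 10 8]. Elementwise product with the kernel and sum: 3·-1 + 13·1 + 14·1 + 8·-2.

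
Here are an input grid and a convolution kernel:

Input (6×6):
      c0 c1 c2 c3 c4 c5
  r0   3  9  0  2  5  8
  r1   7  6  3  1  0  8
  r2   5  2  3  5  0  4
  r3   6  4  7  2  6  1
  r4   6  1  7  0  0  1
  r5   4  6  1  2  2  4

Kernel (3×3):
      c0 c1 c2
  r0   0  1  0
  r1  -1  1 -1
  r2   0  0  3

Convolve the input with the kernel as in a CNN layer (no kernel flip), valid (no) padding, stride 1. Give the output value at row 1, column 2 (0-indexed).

21

The receptive field on the input at this output position is [3 1 0 / 3 5 0 / 7 2 6]. Elementwise product with the kernel and sum: 1·1 + 3·-1 + 5·1 + 0·-1 + 6·3.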